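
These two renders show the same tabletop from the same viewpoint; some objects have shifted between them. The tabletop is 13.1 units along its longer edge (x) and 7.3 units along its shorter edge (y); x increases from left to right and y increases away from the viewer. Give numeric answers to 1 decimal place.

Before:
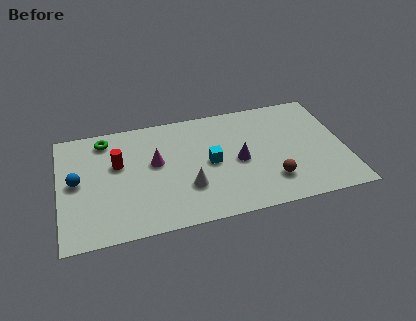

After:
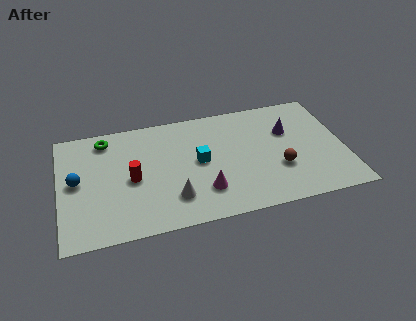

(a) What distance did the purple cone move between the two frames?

2.8

From (8.2, 3.4) to (10.6, 4.8), the purple cone covered √(2.4² + 1.4²) ≈ 2.8 units.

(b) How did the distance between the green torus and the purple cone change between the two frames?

+1.9

They were about 6.6 units apart before and 8.5 after — 1.9 units further apart.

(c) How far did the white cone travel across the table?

0.9

The white cone was near (5.8, 2.3) before and (5.1, 1.8) after, so it travelled √(0.7² + 0.5²) ≈ 0.9 units.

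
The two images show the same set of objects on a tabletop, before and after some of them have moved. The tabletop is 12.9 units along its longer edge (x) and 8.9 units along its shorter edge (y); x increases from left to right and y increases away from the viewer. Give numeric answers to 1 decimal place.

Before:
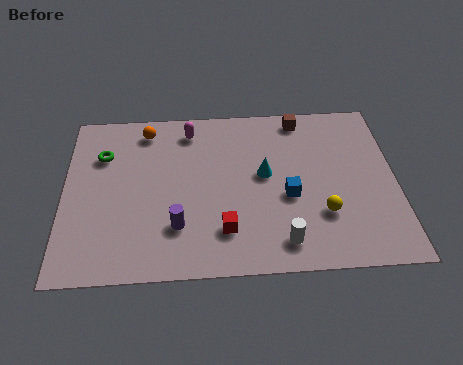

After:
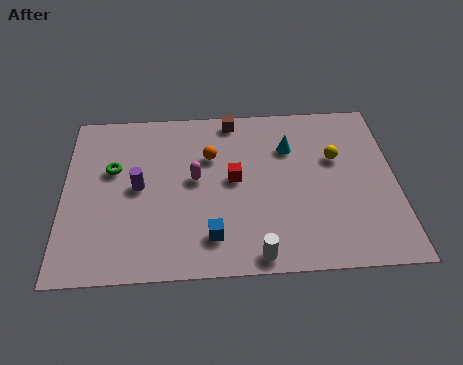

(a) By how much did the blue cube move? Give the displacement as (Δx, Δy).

(-3.0, -1.9)

The blue cube started near (8.7, 3.7) and ended near (5.7, 1.8).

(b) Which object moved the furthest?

the blue cube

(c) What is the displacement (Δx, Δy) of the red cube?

(0.4, 2.6)

The red cube started near (6.2, 2.1) and ended near (6.6, 4.7).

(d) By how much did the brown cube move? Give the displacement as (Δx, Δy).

(-2.7, 0.1)

The brown cube started near (9.3, 7.9) and ended near (6.6, 8.0).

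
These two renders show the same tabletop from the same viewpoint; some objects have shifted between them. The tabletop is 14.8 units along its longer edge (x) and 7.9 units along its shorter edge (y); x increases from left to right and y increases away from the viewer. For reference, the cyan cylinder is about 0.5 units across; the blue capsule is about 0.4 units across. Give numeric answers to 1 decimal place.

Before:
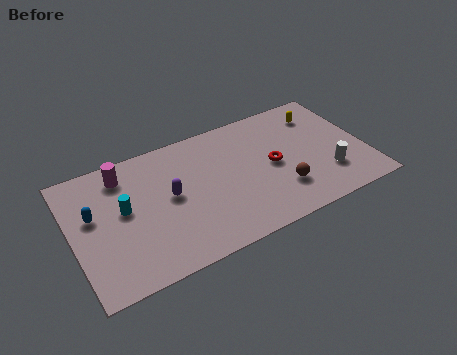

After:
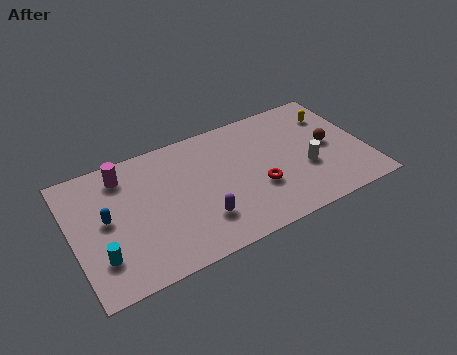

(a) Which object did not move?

the magenta cylinder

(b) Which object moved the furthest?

the brown sphere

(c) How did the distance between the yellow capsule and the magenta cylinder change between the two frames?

+0.6

The distance was about 10.1 in the first image and 10.7 in the second, so they moved 0.6 units further apart.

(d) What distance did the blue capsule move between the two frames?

0.8

The blue capsule was near (1.1, 4.7) before and (1.7, 4.2) after, so it travelled √(0.6² + 0.5²) ≈ 0.8 units.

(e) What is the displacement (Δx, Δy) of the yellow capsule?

(0.6, -0.3)

From the two frames, the yellow capsule sits at roughly (12.9, 6.2) before and (13.5, 5.9) after.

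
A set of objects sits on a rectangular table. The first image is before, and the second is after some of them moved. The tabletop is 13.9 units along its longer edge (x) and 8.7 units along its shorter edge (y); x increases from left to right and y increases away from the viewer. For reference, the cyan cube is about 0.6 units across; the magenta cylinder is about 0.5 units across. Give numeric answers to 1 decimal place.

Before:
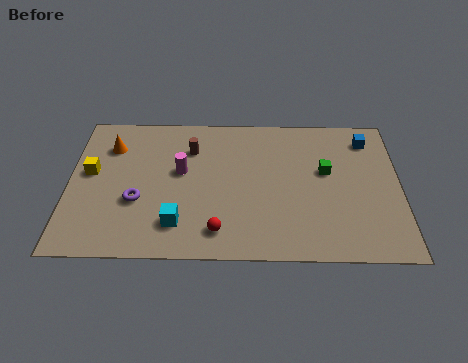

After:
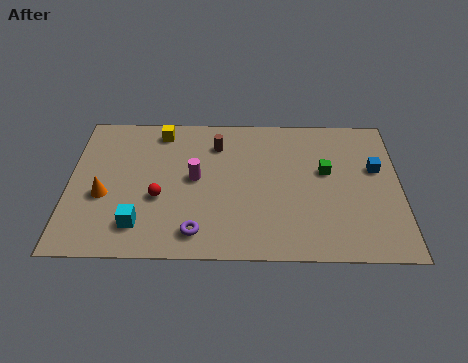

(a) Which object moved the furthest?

the yellow cube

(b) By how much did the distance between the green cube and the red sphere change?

+1.4

The distance was about 5.8 in the first image and 7.2 in the second, so they moved 1.4 units further apart.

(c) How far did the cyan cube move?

1.6

The cyan cube moved from about (4.6, 1.9) to (3.0, 1.8), a distance of √(1.6² + 0.1²) ≈ 1.6.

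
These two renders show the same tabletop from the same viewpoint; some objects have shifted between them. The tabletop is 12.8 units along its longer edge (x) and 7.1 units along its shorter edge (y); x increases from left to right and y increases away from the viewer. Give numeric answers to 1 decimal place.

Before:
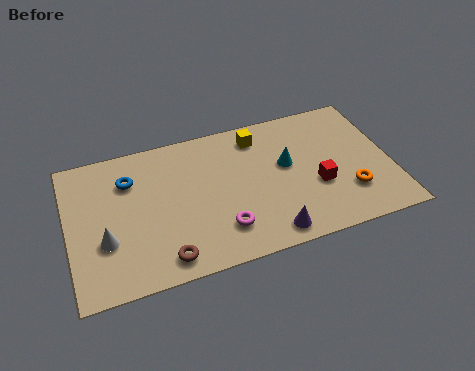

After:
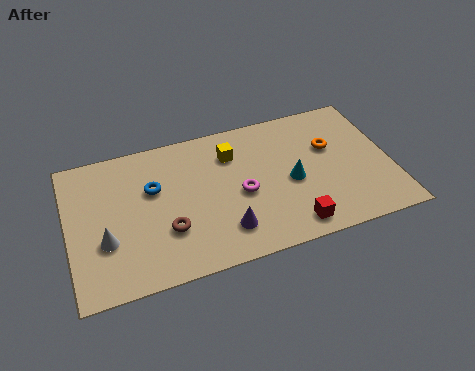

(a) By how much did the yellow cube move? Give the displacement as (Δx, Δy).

(-1.1, -0.6)

From the two frames, the yellow cube sits at roughly (7.7, 5.9) before and (6.6, 5.3) after.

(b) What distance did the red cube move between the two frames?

2.1

From (9.8, 2.7) to (8.6, 1.0), the red cube covered √(1.2² + 1.7²) ≈ 2.1 units.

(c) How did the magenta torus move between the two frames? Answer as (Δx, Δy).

(0.9, 1.5)

The magenta torus was at about (5.9, 1.7) and moved to about (6.8, 3.2).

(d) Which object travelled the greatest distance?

the orange torus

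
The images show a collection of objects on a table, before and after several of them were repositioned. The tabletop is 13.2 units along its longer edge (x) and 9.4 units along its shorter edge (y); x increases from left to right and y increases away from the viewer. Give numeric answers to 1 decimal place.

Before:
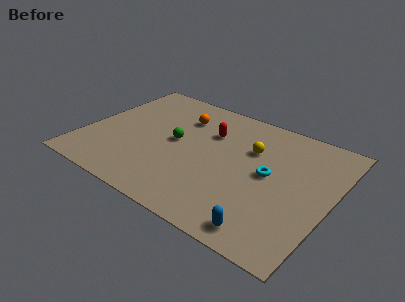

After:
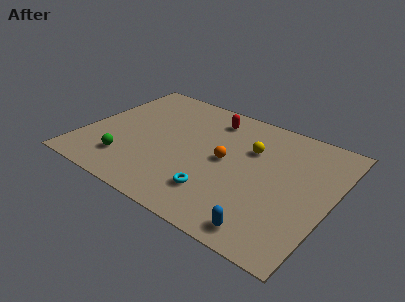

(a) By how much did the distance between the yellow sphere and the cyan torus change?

+2.4

They were about 1.8 units apart before and 4.2 after — 2.4 units further apart.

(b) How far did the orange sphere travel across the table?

3.6

From (4.7, 7.0) to (7.6, 4.8), the orange sphere covered √(2.9² + 2.2²) ≈ 3.6 units.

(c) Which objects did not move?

the blue capsule and the yellow sphere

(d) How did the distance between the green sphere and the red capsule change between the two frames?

+4.4

They were about 2.3 units apart before and 6.7 after — 4.4 units further apart.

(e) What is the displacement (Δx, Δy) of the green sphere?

(-2.1, -2.8)

The green sphere was at about (4.8, 4.9) and moved to about (2.7, 2.1).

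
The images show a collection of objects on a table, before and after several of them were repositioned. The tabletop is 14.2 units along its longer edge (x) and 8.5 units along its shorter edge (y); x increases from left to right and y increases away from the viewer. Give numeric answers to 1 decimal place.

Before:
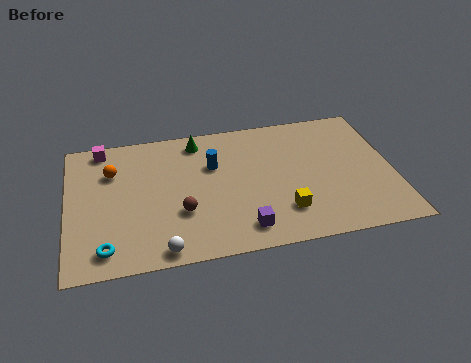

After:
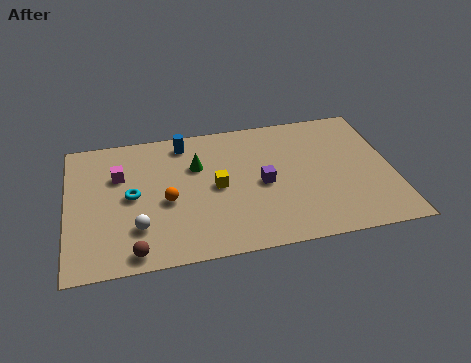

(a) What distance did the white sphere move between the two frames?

1.8

From (4.0, 0.8) to (3.0, 2.3), the white sphere covered √(1.0² + 1.5²) ≈ 1.8 units.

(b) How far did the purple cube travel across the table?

2.8

The purple cube was near (7.5, 1.4) before and (8.5, 4.0) after, so it travelled √(1.0² + 2.6²) ≈ 2.8 units.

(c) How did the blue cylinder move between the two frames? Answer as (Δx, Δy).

(-1.2, 1.7)

The blue cylinder started near (6.4, 5.6) and ended near (5.2, 7.3).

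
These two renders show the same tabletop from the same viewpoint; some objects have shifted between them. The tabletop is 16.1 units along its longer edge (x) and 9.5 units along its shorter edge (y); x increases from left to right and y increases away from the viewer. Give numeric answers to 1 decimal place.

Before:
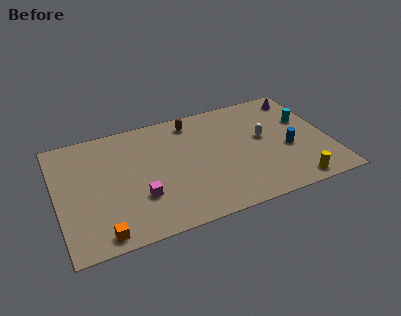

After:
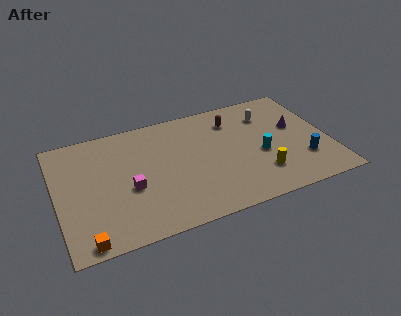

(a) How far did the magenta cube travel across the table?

1.0

From (4.7, 3.0) to (4.2, 3.9), the magenta cube covered √(0.5² + 0.9²) ≈ 1.0 units.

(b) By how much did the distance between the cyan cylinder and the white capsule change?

+0.6

They were about 2.7 units apart before and 3.3 after — 0.6 units further apart.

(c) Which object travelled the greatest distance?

the cyan cylinder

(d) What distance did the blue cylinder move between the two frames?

1.4

The blue cylinder moved from about (13.6, 3.9) to (14.4, 2.7), a distance of √(0.8² + 1.2²) ≈ 1.4.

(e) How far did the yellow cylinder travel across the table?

2.3

From (13.6, 1.0) to (11.8, 2.4), the yellow cylinder covered √(1.8² + 1.4²) ≈ 2.3 units.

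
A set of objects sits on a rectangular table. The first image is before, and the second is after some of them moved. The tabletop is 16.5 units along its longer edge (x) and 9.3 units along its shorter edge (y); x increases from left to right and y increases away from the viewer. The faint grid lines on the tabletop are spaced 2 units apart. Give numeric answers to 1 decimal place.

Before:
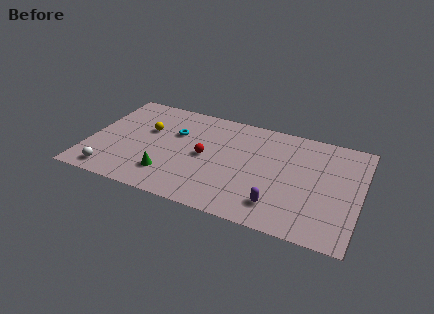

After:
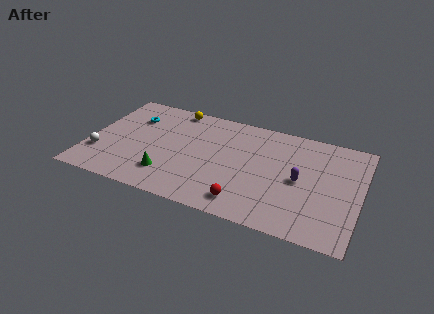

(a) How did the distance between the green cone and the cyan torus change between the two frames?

+1.3

The distance was about 3.9 in the first image and 5.2 in the second, so they moved 1.3 units further apart.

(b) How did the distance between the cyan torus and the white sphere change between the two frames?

-1.7

The distance was about 6.0 in the first image and 4.3 in the second, so they moved 1.7 units closer together.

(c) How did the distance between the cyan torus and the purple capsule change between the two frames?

+2.8

Before: roughly 7.9 units apart; after: 10.7. That's 2.8 units further apart.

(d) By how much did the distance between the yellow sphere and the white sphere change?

+2.1

Before: roughly 4.9 units apart; after: 7.0. That's 2.1 units further apart.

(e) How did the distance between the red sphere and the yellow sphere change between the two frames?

+4.7

Before: roughly 3.9 units apart; after: 8.6. That's 4.7 units further apart.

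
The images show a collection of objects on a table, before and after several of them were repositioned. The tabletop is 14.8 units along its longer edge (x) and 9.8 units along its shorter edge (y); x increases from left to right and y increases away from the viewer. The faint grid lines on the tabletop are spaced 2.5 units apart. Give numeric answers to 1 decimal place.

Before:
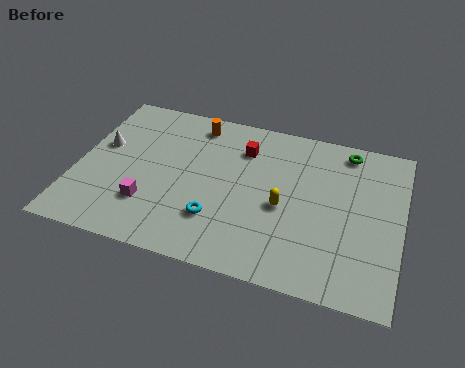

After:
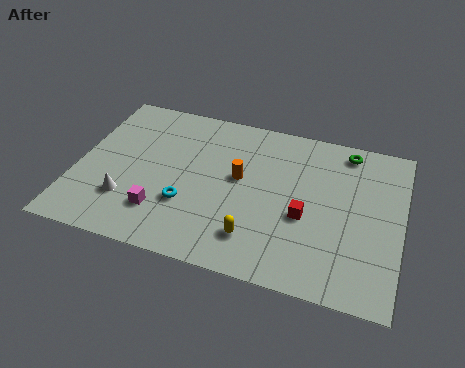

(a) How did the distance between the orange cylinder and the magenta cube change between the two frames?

-1.4

The distance was about 5.9 in the first image and 4.5 in the second, so they moved 1.4 units closer together.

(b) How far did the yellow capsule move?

2.5

From (9.5, 4.3) to (8.4, 2.1), the yellow capsule covered √(1.1² + 2.2²) ≈ 2.5 units.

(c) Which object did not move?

the green torus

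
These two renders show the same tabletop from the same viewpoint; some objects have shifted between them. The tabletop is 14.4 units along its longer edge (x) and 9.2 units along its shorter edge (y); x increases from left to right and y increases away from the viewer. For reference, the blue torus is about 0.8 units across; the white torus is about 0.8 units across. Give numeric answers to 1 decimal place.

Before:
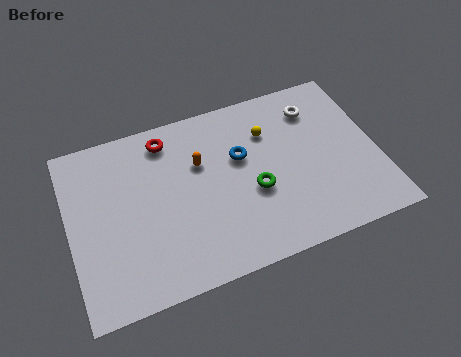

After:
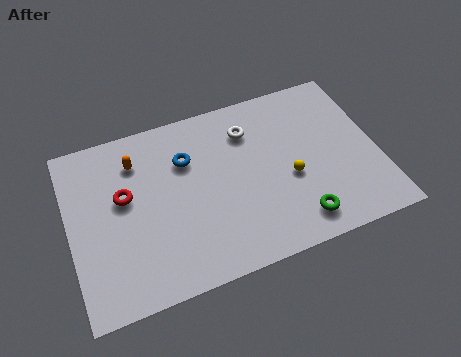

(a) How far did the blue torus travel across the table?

2.6

The blue torus moved from about (8.1, 5.7) to (5.6, 6.4), a distance of √(2.5² + 0.7²) ≈ 2.6.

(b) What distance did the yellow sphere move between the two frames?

2.9

The yellow sphere moved from about (9.5, 6.6) to (10.2, 3.8), a distance of √(0.7² + 2.8²) ≈ 2.9.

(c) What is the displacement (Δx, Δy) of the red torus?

(-2.2, -2.4)

The red torus was at about (4.8, 7.8) and moved to about (2.6, 5.4).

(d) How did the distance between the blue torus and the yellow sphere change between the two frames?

+3.6

They were about 1.7 units apart before and 5.3 after — 3.6 units further apart.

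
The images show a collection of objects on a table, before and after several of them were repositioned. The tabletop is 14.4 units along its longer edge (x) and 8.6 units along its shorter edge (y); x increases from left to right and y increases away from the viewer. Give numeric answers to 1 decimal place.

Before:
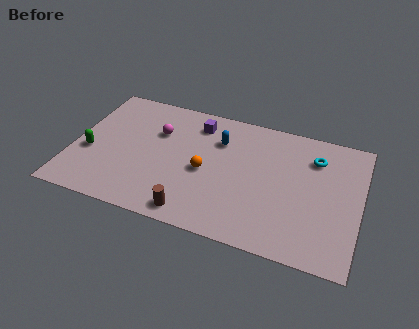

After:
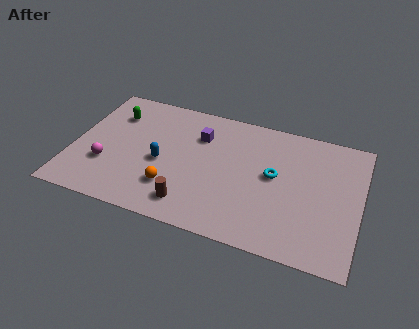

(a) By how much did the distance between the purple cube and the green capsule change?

-1.8

They were about 6.2 units apart before and 4.4 after — 1.8 units closer together.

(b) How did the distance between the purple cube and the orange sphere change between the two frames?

+0.8

They were about 3.2 units apart before and 4.0 after — 0.8 units further apart.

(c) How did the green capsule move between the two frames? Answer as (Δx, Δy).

(0.9, 3.0)

The green capsule was at about (0.9, 3.4) and moved to about (1.8, 6.4).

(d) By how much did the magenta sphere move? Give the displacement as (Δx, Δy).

(-2.3, -3.0)

The magenta sphere was at about (4.1, 5.8) and moved to about (1.8, 2.8).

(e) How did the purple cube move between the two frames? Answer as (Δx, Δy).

(0.2, -0.8)

The purple cube was at about (6.0, 7.0) and moved to about (6.2, 6.2).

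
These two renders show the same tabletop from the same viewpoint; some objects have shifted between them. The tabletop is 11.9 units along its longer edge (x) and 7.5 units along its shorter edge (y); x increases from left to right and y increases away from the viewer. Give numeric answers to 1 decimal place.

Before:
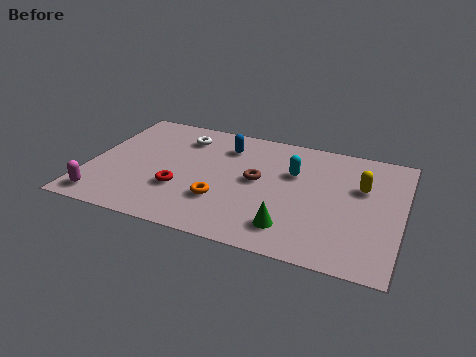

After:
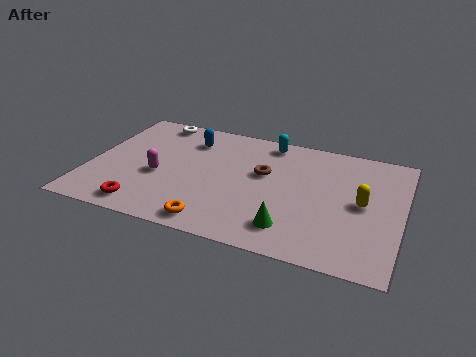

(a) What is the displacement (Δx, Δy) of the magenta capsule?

(1.9, 2.1)

The magenta capsule was at about (0.8, 1.0) and moved to about (2.7, 3.1).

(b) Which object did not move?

the green cone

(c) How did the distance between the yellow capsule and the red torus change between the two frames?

+1.4

Before: roughly 7.1 units apart; after: 8.5. That's 1.4 units further apart.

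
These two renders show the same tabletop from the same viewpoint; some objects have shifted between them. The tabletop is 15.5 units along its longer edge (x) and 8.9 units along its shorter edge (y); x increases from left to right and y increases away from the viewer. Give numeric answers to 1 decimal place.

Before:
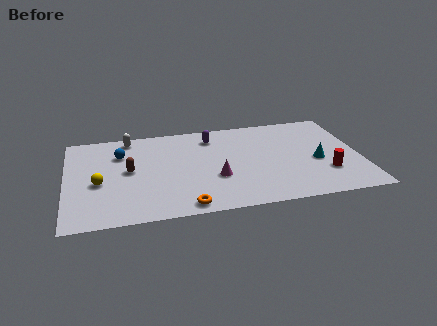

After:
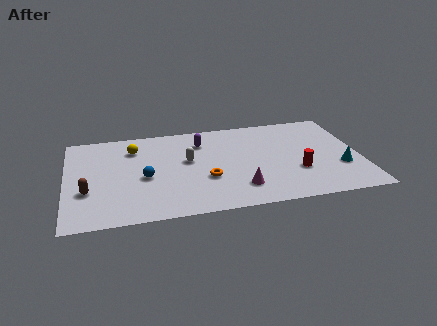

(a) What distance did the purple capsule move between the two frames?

0.7

The purple capsule moved from about (7.8, 7.2) to (7.2, 6.8), a distance of √(0.6² + 0.4²) ≈ 0.7.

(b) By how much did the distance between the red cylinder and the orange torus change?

-2.9

They were about 7.7 units apart before and 4.8 after — 2.9 units closer together.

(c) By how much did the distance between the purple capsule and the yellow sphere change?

-3.4

The distance was about 7.0 in the first image and 3.6 in the second, so they moved 3.4 units closer together.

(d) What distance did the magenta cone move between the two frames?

1.7

The magenta cone moved from about (7.8, 3.2) to (9.0, 2.0), a distance of √(1.2² + 1.2²) ≈ 1.7.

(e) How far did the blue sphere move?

2.8

From (2.9, 6.4) to (4.1, 3.9), the blue sphere covered √(1.2² + 2.5²) ≈ 2.8 units.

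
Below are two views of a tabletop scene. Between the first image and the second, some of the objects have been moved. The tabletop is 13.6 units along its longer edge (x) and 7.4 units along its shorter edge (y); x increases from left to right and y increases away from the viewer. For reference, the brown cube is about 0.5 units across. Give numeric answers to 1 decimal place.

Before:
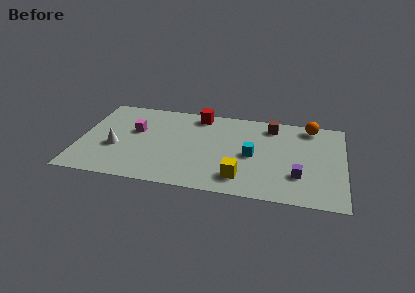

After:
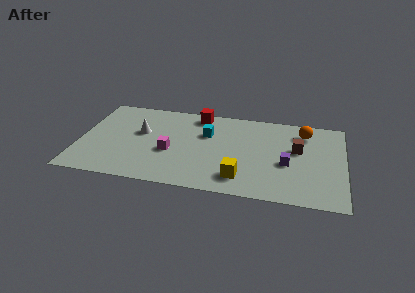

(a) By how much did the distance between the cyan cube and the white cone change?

-3.6

Before: roughly 7.0 units apart; after: 3.4. That's 3.6 units closer together.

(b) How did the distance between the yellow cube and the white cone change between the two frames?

-0.6

They were about 6.6 units apart before and 6.0 after — 0.6 units closer together.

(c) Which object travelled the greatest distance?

the cyan cube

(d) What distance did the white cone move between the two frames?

1.9

From (1.9, 2.9) to (3.1, 4.4), the white cone covered √(1.2² + 1.5²) ≈ 1.9 units.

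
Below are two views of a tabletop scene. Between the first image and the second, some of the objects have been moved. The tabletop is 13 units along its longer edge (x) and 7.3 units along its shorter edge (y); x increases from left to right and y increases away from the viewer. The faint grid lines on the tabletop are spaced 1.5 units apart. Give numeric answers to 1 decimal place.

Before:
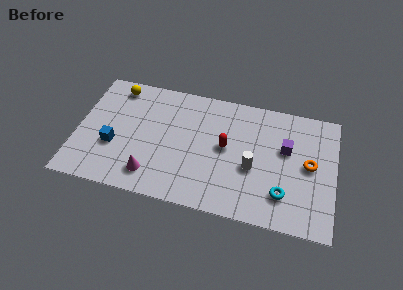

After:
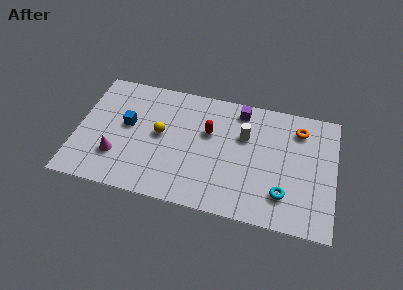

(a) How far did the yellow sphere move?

3.4

From (1.8, 6.3) to (4.2, 3.9), the yellow sphere covered √(2.4² + 2.4²) ≈ 3.4 units.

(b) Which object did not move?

the cyan torus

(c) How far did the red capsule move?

1.1

From (7.5, 3.9) to (6.6, 4.6), the red capsule covered √(0.9² + 0.7²) ≈ 1.1 units.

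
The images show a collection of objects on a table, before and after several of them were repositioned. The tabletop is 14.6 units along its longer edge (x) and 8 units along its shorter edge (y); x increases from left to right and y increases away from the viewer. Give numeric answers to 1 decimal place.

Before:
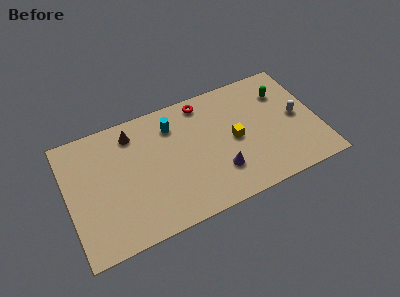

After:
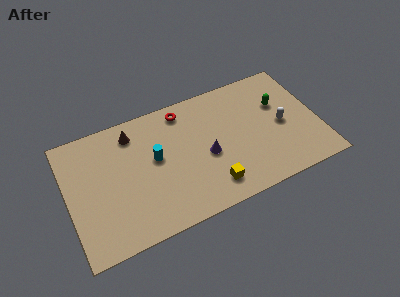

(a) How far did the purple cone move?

1.4

The purple cone moved from about (8.6, 2.2) to (8.0, 3.5), a distance of √(0.6² + 1.3²) ≈ 1.4.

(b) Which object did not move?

the brown cone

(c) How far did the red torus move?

1.2

The red torus was near (8.2, 7.0) before and (7.0, 6.9) after, so it travelled √(1.2² + 0.1²) ≈ 1.2 units.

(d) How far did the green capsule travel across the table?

0.8

From (12.8, 5.9) to (12.5, 5.2), the green capsule covered √(0.3² + 0.7²) ≈ 0.8 units.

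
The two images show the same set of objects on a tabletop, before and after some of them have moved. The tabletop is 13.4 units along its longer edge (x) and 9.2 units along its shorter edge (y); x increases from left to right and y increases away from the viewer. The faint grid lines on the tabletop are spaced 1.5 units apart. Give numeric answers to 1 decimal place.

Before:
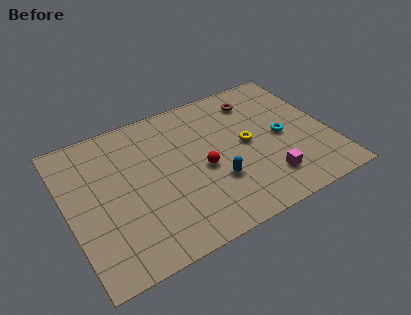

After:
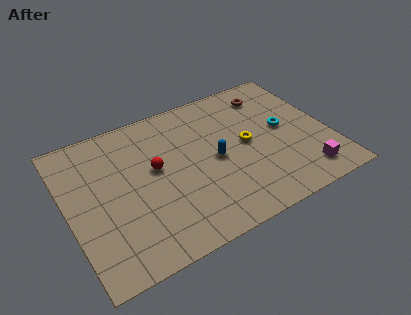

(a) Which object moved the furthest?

the red sphere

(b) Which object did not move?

the yellow torus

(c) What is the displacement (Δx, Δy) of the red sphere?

(-2.3, 1.1)

The red sphere was at about (6.8, 4.1) and moved to about (4.5, 5.2).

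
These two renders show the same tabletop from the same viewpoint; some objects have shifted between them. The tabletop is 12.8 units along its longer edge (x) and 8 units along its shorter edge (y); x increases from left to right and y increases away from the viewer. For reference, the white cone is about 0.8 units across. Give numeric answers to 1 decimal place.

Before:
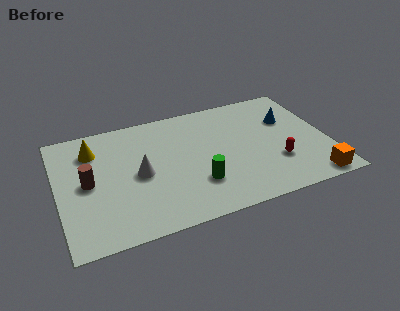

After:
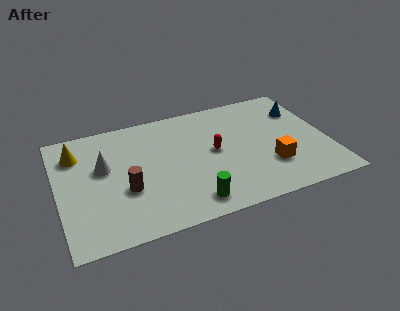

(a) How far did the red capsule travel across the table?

3.3

The red capsule was near (10.2, 2.5) before and (7.4, 4.2) after, so it travelled √(2.8² + 1.7²) ≈ 3.3 units.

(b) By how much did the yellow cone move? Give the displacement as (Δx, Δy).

(-0.8, 0.0)

From the two frames, the yellow cone sits at roughly (1.8, 6.1) before and (1.0, 6.1) after.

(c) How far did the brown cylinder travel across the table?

2.0

The brown cylinder was near (1.4, 4.0) before and (3.1, 3.0) after, so it travelled √(1.7² + 1.0²) ≈ 2.0 units.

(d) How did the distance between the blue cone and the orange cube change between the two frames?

-0.6

They were about 4.5 units apart before and 3.9 after — 0.6 units closer together.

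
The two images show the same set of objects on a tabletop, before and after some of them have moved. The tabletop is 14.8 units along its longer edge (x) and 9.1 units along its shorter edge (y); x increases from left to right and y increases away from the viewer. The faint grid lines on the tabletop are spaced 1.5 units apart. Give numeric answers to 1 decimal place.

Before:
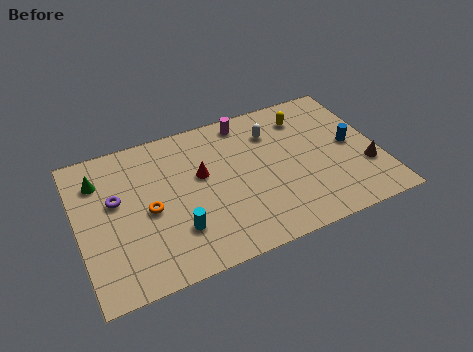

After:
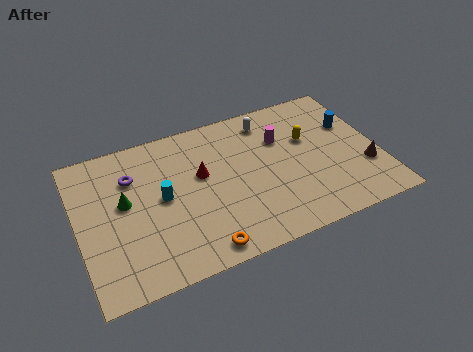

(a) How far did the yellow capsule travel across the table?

1.5

The yellow capsule moved from about (11.5, 7.2) to (11.5, 5.7), a distance of √(0.0² + 1.5²) ≈ 1.5.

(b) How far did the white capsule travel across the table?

0.8

The white capsule moved from about (9.8, 6.8) to (9.7, 7.6), a distance of √(0.1² + 0.8²) ≈ 0.8.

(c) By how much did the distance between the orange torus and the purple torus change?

+4.3

They were about 1.9 units apart before and 6.2 after — 4.3 units further apart.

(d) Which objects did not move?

the brown cone and the red cone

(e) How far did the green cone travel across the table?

2.1

The green cone was near (1.2, 6.9) before and (2.3, 5.1) after, so it travelled √(1.1² + 1.8²) ≈ 2.1 units.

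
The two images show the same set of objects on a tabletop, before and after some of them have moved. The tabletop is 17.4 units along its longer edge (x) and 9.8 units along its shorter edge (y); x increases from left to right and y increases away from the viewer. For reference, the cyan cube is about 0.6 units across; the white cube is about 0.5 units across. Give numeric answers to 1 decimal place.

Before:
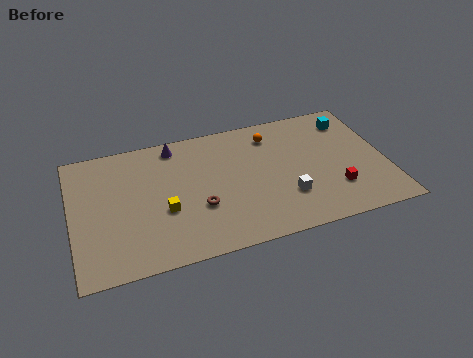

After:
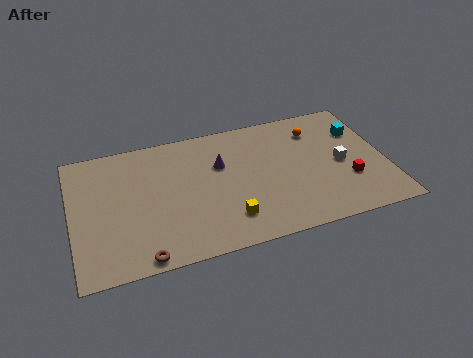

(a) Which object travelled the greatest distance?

the brown torus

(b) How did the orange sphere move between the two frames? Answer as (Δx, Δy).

(2.5, -0.3)

The orange sphere started near (11.3, 7.9) and ended near (13.8, 7.6).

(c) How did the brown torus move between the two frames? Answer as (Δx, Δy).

(-3.3, -2.7)

The brown torus was at about (6.9, 3.5) and moved to about (3.6, 0.8).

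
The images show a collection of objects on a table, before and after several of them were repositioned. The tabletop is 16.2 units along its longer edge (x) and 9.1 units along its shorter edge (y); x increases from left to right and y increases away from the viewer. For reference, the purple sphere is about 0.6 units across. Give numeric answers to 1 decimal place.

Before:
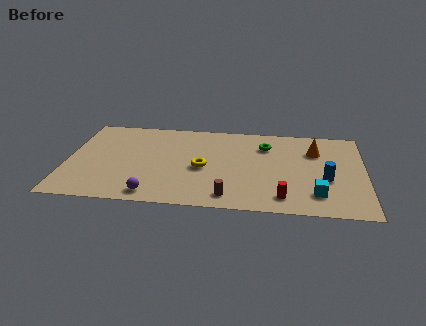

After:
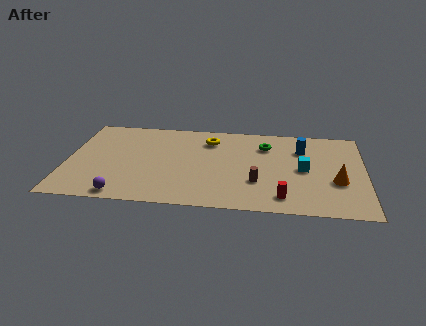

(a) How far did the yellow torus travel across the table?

3.0

From (7.4, 4.1) to (7.7, 7.1), the yellow torus covered √(0.3² + 3.0²) ≈ 3.0 units.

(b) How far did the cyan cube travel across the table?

2.6

The cyan cube was near (13.6, 2.0) before and (12.9, 4.5) after, so it travelled √(0.7² + 2.5²) ≈ 2.6 units.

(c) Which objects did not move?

the green torus and the red cylinder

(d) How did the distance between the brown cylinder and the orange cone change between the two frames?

-2.6

Before: roughly 6.9 units apart; after: 4.3. That's 2.6 units closer together.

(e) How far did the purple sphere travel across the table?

1.6

The purple sphere moved from about (4.8, 1.1) to (3.2, 0.9), a distance of √(1.6² + 0.2²) ≈ 1.6.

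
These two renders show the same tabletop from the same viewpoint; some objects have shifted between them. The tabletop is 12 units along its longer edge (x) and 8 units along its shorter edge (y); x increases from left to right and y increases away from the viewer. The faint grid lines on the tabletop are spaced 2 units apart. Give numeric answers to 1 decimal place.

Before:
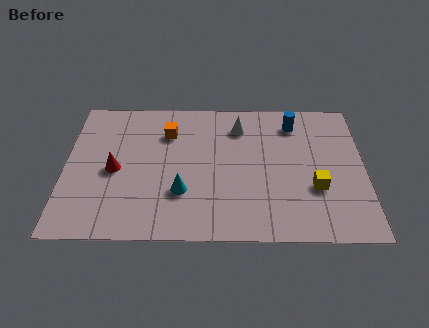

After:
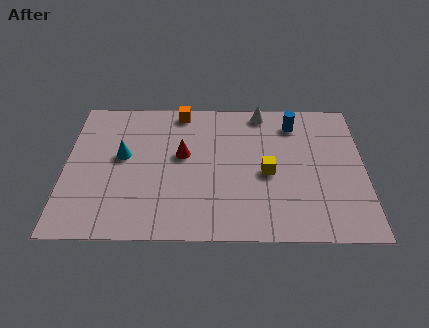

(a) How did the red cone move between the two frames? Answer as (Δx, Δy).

(2.7, 0.9)

From the two frames, the red cone sits at roughly (2.0, 3.7) before and (4.7, 4.6) after.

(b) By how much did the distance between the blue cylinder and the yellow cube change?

-0.7

Before: roughly 3.8 units apart; after: 3.1. That's 0.7 units closer together.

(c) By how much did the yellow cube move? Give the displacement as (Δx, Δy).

(-1.9, 0.8)

From the two frames, the yellow cube sits at roughly (10.0, 2.8) before and (8.1, 3.6) after.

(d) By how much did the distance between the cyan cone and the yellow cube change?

+0.6

The distance was about 5.3 in the first image and 5.9 in the second, so they moved 0.6 units further apart.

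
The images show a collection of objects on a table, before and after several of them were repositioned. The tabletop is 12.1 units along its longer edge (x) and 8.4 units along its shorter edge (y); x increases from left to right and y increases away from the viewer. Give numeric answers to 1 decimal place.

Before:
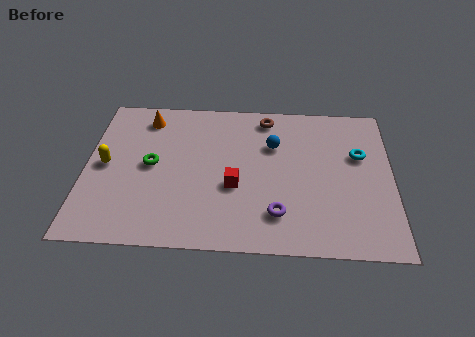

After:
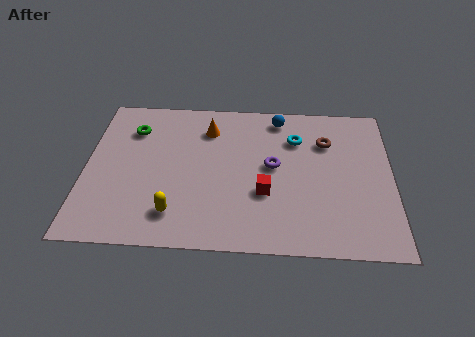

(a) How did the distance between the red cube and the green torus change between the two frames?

+2.8

Before: roughly 3.4 units apart; after: 6.2. That's 2.8 units further apart.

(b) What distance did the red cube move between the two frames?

1.2

The red cube moved from about (5.9, 3.3) to (7.1, 3.0), a distance of √(1.2² + 0.3²) ≈ 1.2.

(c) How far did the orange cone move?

2.5

The orange cone moved from about (2.3, 7.0) to (4.8, 6.5), a distance of √(2.5² + 0.5²) ≈ 2.5.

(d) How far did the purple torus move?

2.6

From (7.6, 1.9) to (7.4, 4.5), the purple torus covered √(0.2² + 2.6²) ≈ 2.6 units.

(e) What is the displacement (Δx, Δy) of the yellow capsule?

(2.8, -2.5)

The yellow capsule started near (0.8, 4.2) and ended near (3.6, 1.7).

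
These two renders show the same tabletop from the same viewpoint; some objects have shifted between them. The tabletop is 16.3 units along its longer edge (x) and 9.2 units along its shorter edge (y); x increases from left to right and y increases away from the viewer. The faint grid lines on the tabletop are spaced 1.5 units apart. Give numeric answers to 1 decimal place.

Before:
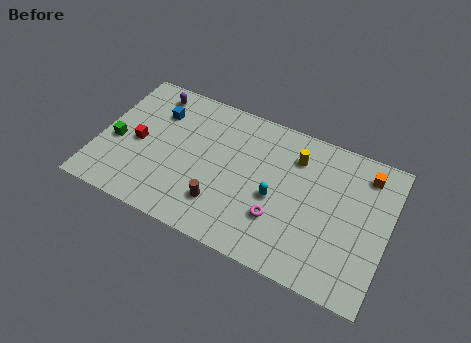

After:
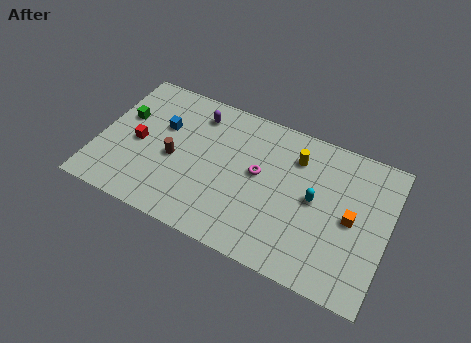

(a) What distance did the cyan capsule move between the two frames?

2.2

The cyan capsule was near (10.1, 4.0) before and (12.2, 4.8) after, so it travelled √(2.1² + 0.8²) ≈ 2.2 units.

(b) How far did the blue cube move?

0.9

The blue cube moved from about (3.0, 6.7) to (3.4, 5.9), a distance of √(0.4² + 0.8²) ≈ 0.9.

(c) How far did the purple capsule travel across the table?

2.7

From (2.5, 7.9) to (5.2, 7.5), the purple capsule covered √(2.7² + 0.4²) ≈ 2.7 units.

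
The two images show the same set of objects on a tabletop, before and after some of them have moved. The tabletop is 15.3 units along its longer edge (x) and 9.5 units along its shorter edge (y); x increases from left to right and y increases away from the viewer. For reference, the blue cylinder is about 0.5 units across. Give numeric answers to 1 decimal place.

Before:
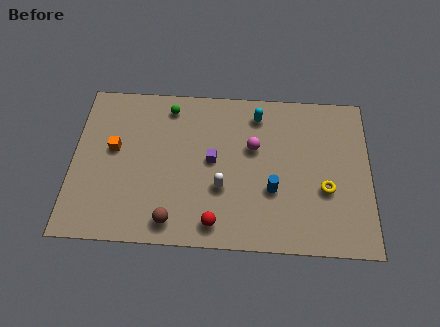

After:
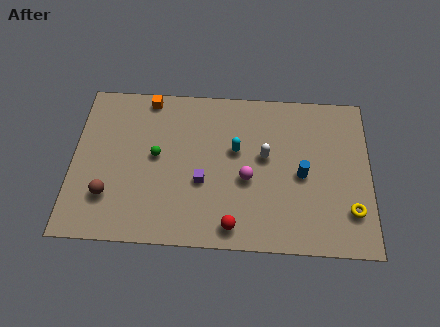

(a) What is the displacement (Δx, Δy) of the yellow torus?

(1.3, -1.2)

From the two frames, the yellow torus sits at roughly (13.0, 3.6) before and (14.3, 2.4) after.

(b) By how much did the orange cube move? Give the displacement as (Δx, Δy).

(1.7, 3.2)

The orange cube was at about (2.1, 5.4) and moved to about (3.8, 8.6).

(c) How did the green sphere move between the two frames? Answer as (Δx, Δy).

(-0.6, -3.0)

The green sphere was at about (4.9, 8.1) and moved to about (4.3, 5.1).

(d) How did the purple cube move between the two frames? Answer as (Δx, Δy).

(-0.5, -1.3)

The purple cube started near (7.2, 5.0) and ended near (6.7, 3.7).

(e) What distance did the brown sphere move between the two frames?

3.5

From (5.2, 1.3) to (1.9, 2.6), the brown sphere covered √(3.3² + 1.3²) ≈ 3.5 units.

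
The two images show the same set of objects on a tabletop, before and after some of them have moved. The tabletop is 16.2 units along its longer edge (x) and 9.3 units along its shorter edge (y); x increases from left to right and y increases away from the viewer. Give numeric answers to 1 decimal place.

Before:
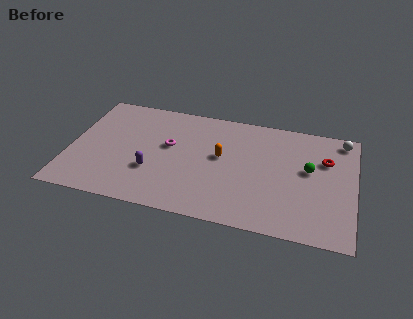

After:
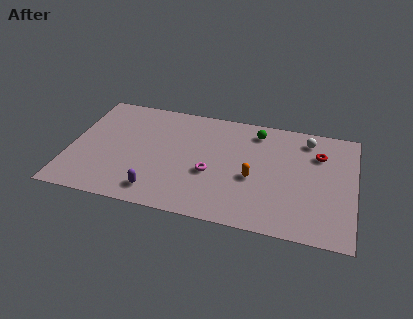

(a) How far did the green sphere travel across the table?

4.0

The green sphere moved from about (13.6, 5.3) to (10.5, 7.8), a distance of √(3.1² + 2.5²) ≈ 4.0.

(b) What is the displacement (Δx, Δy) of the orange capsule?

(1.9, -1.3)

The orange capsule was at about (8.6, 5.2) and moved to about (10.5, 3.9).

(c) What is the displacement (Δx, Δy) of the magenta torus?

(2.5, -1.7)

The magenta torus was at about (5.6, 5.4) and moved to about (8.1, 3.7).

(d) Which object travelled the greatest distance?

the green sphere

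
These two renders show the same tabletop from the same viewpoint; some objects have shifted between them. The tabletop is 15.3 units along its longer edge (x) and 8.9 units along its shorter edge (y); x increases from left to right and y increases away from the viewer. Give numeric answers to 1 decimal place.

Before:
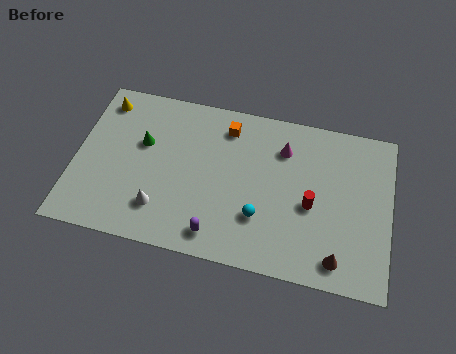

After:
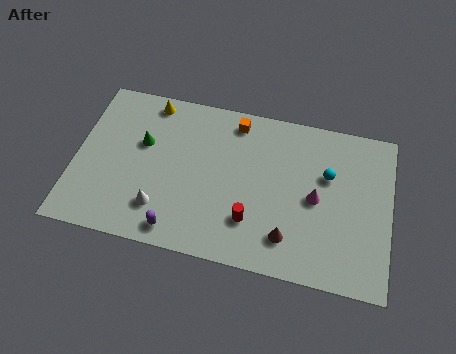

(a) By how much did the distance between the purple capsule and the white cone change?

-1.6

They were about 2.9 units apart before and 1.3 after — 1.6 units closer together.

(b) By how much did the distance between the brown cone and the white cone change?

-2.4

They were about 8.6 units apart before and 6.2 after — 2.4 units closer together.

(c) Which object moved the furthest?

the cyan sphere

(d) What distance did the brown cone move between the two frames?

2.5

The brown cone was near (12.9, 1.3) before and (10.5, 1.9) after, so it travelled √(2.4² + 0.6²) ≈ 2.5 units.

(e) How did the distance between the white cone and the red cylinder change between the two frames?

-3.0

They were about 7.4 units apart before and 4.4 after — 3.0 units closer together.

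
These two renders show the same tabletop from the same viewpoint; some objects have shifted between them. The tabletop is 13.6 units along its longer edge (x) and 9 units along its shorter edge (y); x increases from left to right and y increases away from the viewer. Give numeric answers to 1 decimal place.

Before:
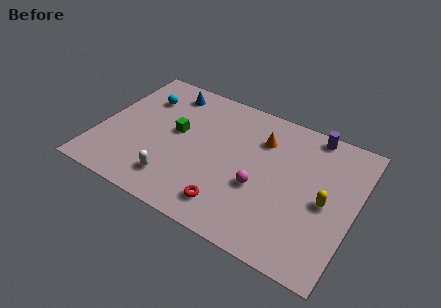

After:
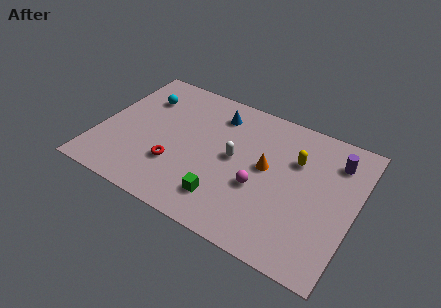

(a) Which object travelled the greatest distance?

the green cube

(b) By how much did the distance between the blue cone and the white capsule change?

-3.1

The distance was about 5.9 in the first image and 2.8 in the second, so they moved 3.1 units closer together.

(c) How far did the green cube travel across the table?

4.4

The green cube was near (4.0, 5.0) before and (7.1, 1.9) after, so it travelled √(3.1² + 3.1²) ≈ 4.4 units.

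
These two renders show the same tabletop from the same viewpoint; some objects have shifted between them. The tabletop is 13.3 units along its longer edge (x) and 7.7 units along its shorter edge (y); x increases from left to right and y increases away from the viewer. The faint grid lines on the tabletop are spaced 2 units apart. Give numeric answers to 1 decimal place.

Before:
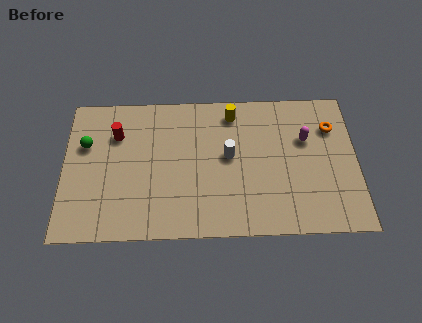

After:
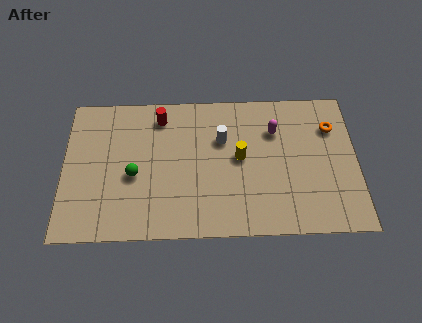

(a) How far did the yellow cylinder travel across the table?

2.4

From (7.7, 6.5) to (8.0, 4.1), the yellow cylinder covered √(0.3² + 2.4²) ≈ 2.4 units.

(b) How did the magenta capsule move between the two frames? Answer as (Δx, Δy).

(-1.4, 0.5)

From the two frames, the magenta capsule sits at roughly (11.0, 5.0) before and (9.6, 5.5) after.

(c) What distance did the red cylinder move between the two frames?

2.2

From (2.4, 5.5) to (4.4, 6.4), the red cylinder covered √(2.0² + 0.9²) ≈ 2.2 units.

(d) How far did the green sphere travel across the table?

2.8

The green sphere was near (1.0, 5.0) before and (3.2, 3.3) after, so it travelled √(2.2² + 1.7²) ≈ 2.8 units.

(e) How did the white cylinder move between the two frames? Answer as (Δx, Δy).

(-0.3, 0.9)

The white cylinder started near (7.5, 4.2) and ended near (7.2, 5.1).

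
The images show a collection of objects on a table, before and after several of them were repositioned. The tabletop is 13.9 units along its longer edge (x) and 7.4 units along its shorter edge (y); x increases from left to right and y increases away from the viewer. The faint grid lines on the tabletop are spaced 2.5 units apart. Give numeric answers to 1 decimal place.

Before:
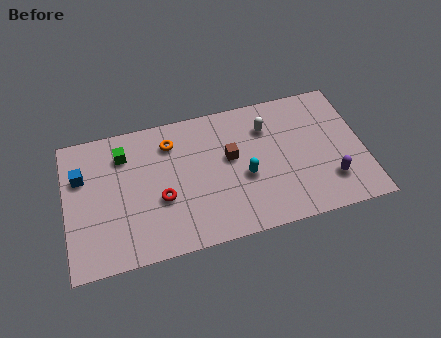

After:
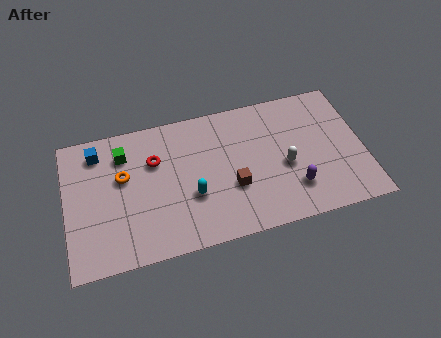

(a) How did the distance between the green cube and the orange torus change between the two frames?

-1.0

Before: roughly 2.2 units apart; after: 1.2. That's 1.0 units closer together.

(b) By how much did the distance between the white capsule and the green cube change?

+1.1

Before: roughly 6.7 units apart; after: 7.8. That's 1.1 units further apart.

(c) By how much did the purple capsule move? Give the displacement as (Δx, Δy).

(-1.7, 0.0)

The purple capsule was at about (12.2, 1.9) and moved to about (10.5, 1.9).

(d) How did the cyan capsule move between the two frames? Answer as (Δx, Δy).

(-2.5, -0.4)

The cyan capsule was at about (8.3, 3.1) and moved to about (5.8, 2.7).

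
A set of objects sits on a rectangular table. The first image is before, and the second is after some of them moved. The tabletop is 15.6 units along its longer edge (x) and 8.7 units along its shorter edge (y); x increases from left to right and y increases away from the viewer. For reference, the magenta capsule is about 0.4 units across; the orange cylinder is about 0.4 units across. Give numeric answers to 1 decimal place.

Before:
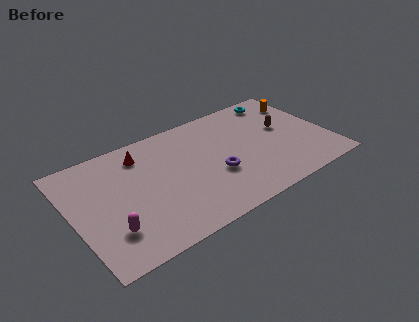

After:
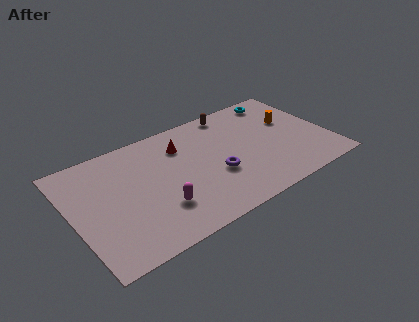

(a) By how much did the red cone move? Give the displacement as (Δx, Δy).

(2.4, -0.5)

From the two frames, the red cone sits at roughly (4.5, 7.0) before and (6.9, 6.5) after.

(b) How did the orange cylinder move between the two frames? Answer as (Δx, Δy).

(-1.0, -1.3)

From the two frames, the orange cylinder sits at roughly (14.6, 6.7) before and (13.6, 5.4) after.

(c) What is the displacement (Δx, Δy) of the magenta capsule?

(3.0, 0.2)

The magenta capsule started near (1.9, 2.3) and ended near (4.9, 2.5).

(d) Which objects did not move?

the purple torus and the cyan torus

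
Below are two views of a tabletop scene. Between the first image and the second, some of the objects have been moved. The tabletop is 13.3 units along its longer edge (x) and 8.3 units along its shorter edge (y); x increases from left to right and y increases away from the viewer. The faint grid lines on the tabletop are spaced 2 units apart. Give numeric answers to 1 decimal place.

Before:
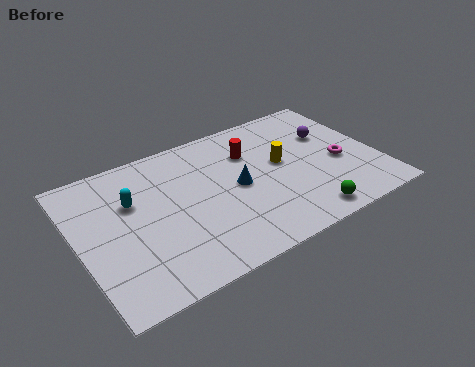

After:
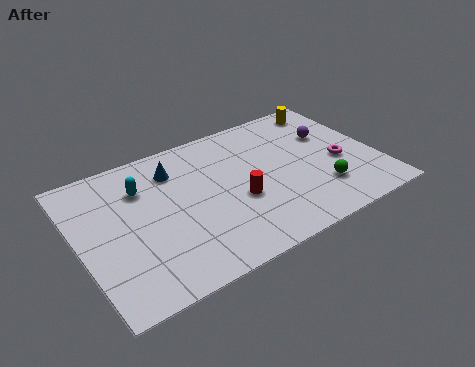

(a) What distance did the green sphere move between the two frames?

1.6

The green sphere was near (9.5, 1.0) before and (10.5, 2.2) after, so it travelled √(1.0² + 1.2²) ≈ 1.6 units.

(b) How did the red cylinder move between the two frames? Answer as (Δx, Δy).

(-1.0, -2.6)

From the two frames, the red cylinder sits at roughly (7.9, 5.9) before and (6.9, 3.3) after.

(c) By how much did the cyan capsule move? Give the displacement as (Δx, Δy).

(0.5, 0.6)

The cyan capsule was at about (2.5, 5.4) and moved to about (3.0, 6.0).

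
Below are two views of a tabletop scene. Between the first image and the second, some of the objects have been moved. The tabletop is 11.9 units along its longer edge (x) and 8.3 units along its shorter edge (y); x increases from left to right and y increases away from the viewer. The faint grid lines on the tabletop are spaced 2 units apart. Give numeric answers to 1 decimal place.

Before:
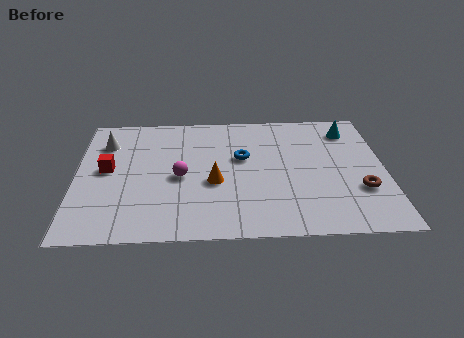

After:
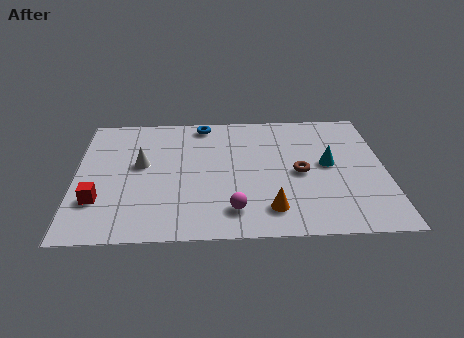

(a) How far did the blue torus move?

2.8

The blue torus was near (6.4, 5.0) before and (4.9, 7.4) after, so it travelled √(1.5² + 2.4²) ≈ 2.8 units.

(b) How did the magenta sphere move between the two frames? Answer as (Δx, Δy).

(2.0, -2.2)

The magenta sphere started near (4.0, 3.8) and ended near (6.0, 1.6).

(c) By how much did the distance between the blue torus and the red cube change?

+1.2

Before: roughly 5.2 units apart; after: 6.4. That's 1.2 units further apart.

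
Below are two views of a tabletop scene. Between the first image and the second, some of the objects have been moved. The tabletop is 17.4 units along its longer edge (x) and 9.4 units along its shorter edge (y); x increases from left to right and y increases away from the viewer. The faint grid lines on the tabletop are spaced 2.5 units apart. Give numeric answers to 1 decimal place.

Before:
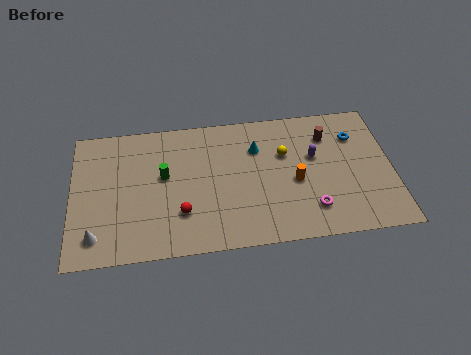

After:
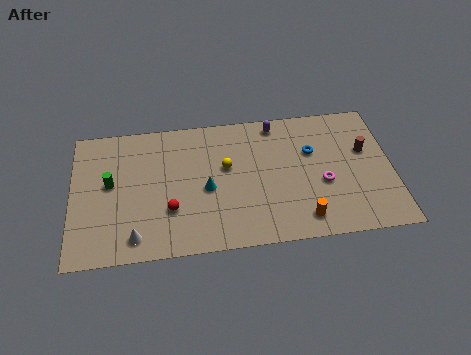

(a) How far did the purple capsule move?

3.3

The purple capsule moved from about (13.2, 5.7) to (11.2, 8.3), a distance of √(2.0² + 2.6²) ≈ 3.3.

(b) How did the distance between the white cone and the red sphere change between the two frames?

-2.2

The distance was about 4.7 in the first image and 2.5 in the second, so they moved 2.2 units closer together.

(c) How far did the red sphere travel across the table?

0.7

The red sphere moved from about (5.9, 2.7) to (5.3, 3.0), a distance of √(0.6² + 0.3²) ≈ 0.7.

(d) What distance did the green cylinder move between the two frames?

2.9

The green cylinder moved from about (5.0, 5.4) to (2.1, 5.2), a distance of √(2.9² + 0.2²) ≈ 2.9.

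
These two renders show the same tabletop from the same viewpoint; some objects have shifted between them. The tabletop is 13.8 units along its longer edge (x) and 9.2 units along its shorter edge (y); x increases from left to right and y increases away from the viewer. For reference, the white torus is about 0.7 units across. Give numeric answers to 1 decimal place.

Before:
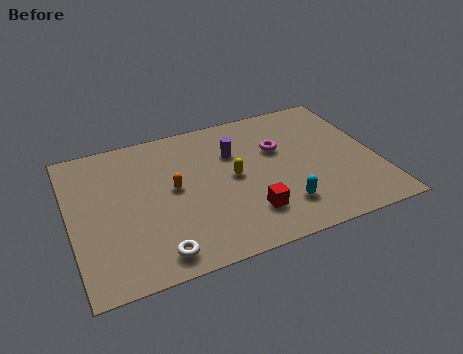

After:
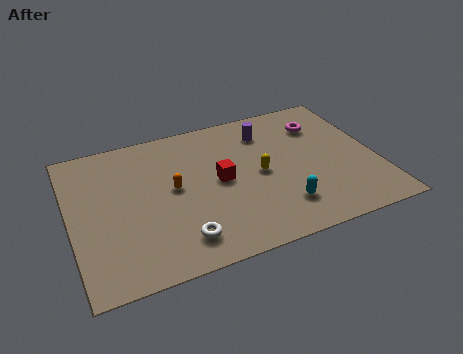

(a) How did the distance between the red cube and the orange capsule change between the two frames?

-2.0

The distance was about 4.1 in the first image and 2.1 in the second, so they moved 2.0 units closer together.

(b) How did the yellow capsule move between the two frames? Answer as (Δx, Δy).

(1.2, -0.2)

From the two frames, the yellow capsule sits at roughly (7.3, 4.7) before and (8.5, 4.5) after.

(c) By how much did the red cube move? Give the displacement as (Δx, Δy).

(-1.0, 2.5)

The red cube started near (7.7, 2.2) and ended near (6.7, 4.7).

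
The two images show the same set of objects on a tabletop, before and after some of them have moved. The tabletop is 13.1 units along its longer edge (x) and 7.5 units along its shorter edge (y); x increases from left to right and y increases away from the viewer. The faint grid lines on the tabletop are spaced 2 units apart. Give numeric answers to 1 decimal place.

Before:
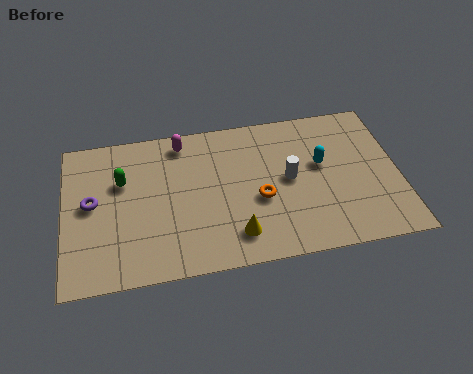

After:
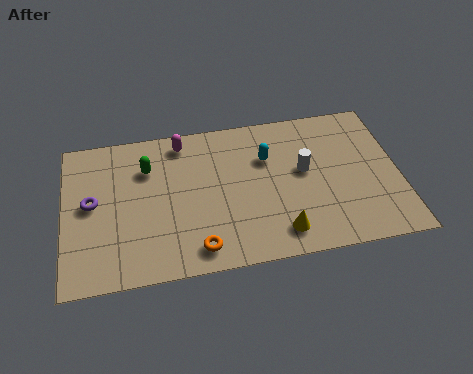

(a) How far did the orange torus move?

3.2

The orange torus moved from about (7.6, 3.1) to (5.1, 1.1), a distance of √(2.5² + 2.0²) ≈ 3.2.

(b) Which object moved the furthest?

the orange torus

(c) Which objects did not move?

the purple torus and the magenta capsule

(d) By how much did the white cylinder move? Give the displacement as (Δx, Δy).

(0.6, 0.3)

The white cylinder started near (8.8, 3.9) and ended near (9.4, 4.2).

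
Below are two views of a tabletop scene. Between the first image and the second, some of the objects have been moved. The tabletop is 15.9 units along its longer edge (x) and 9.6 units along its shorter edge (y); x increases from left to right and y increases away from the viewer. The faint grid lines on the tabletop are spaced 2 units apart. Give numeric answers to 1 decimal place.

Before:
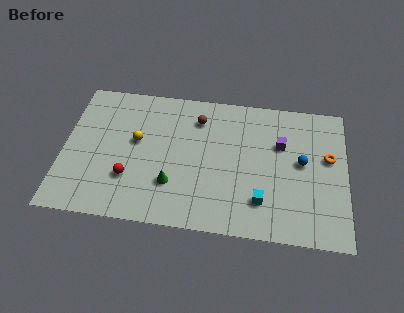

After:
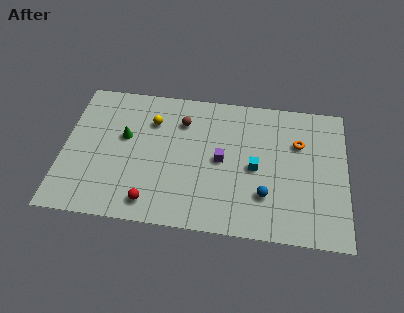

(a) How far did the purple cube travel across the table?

3.6

The purple cube moved from about (12.2, 6.3) to (8.9, 4.8), a distance of √(3.3² + 1.5²) ≈ 3.6.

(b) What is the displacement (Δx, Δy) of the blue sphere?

(-2.0, -2.5)

The blue sphere was at about (13.4, 5.2) and moved to about (11.4, 2.7).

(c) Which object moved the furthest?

the green cone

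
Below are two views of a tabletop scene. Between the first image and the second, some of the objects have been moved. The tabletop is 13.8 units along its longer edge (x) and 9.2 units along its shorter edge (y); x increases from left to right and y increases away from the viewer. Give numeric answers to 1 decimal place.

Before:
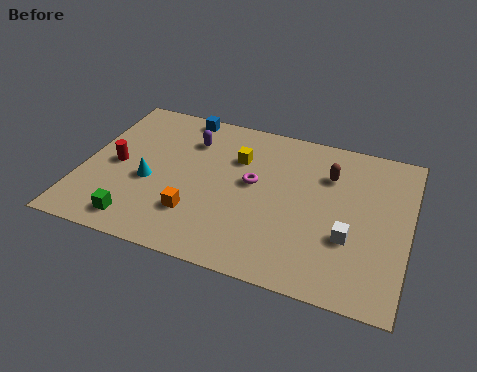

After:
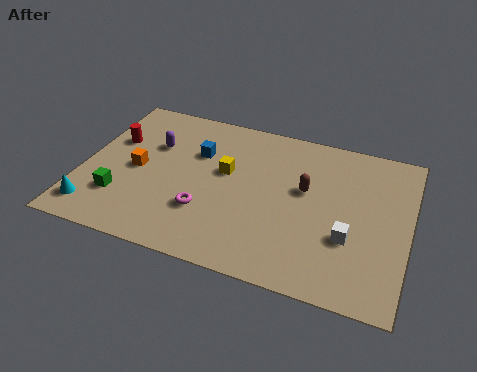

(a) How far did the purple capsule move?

1.7

The purple capsule moved from about (4.3, 6.9) to (2.8, 6.1), a distance of √(1.5² + 0.8²) ≈ 1.7.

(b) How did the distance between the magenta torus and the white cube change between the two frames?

+1.4

They were about 4.6 units apart before and 6.0 after — 1.4 units further apart.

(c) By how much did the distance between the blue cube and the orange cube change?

-3.0

Before: roughly 6.0 units apart; after: 3.0. That's 3.0 units closer together.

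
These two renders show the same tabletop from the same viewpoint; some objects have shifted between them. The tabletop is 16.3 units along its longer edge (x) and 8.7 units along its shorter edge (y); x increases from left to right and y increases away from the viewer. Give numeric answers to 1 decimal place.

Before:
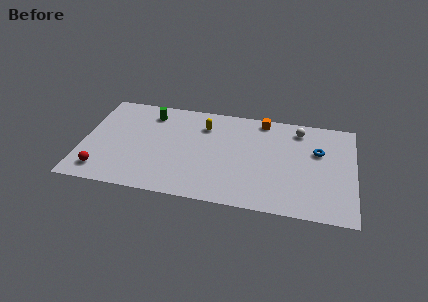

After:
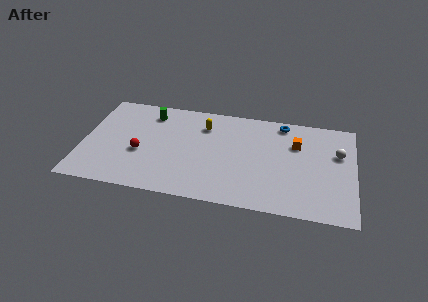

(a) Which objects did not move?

the yellow capsule and the green cylinder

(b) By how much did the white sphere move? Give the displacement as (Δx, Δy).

(2.4, -1.7)

From the two frames, the white sphere sits at roughly (12.9, 7.3) before and (15.3, 5.6) after.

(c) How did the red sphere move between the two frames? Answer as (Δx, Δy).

(2.2, 2.0)

From the two frames, the red sphere sits at roughly (1.3, 1.5) before and (3.5, 3.5) after.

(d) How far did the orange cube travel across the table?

2.8

From (10.7, 7.8) to (12.8, 6.0), the orange cube covered √(2.1² + 1.8²) ≈ 2.8 units.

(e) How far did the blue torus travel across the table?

3.0

The blue torus moved from about (14.1, 5.6) to (11.9, 7.7), a distance of √(2.2² + 2.1²) ≈ 3.0.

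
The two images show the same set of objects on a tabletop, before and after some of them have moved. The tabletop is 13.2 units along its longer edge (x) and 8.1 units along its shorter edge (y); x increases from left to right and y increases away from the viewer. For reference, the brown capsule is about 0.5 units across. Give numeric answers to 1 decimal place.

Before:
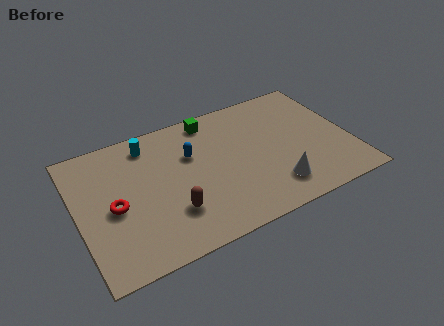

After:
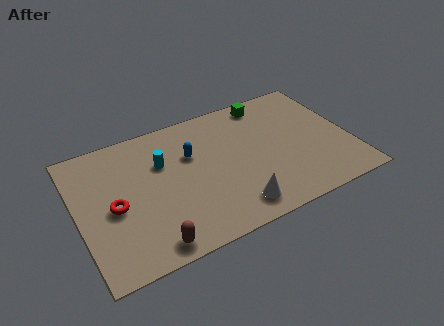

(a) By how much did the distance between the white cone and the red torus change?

-1.8

Before: roughly 7.8 units apart; after: 6.0. That's 1.8 units closer together.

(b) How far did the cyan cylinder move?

1.5

From (3.7, 6.8) to (4.2, 5.4), the cyan cylinder covered √(0.5² + 1.4²) ≈ 1.5 units.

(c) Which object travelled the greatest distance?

the green cube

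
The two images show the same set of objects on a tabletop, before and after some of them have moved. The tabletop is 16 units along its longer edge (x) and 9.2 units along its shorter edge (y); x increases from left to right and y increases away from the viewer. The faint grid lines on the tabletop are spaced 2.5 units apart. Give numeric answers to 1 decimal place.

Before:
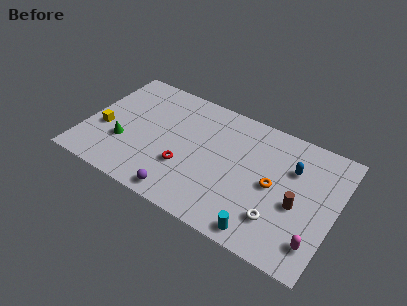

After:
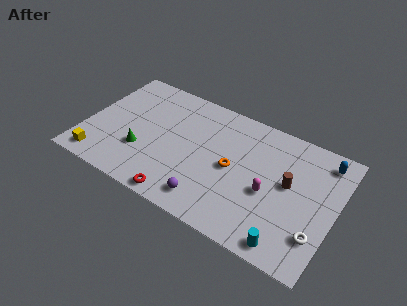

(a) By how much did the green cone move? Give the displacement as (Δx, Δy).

(1.2, -0.1)

From the two frames, the green cone sits at roughly (2.6, 3.1) before and (3.8, 3.0) after.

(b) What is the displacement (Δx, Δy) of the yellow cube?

(0.1, -2.4)

The yellow cube was at about (1.2, 3.6) and moved to about (1.3, 1.2).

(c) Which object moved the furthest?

the magenta capsule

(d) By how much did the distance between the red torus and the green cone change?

-0.4

The distance was about 4.0 in the first image and 3.6 in the second, so they moved 0.4 units closer together.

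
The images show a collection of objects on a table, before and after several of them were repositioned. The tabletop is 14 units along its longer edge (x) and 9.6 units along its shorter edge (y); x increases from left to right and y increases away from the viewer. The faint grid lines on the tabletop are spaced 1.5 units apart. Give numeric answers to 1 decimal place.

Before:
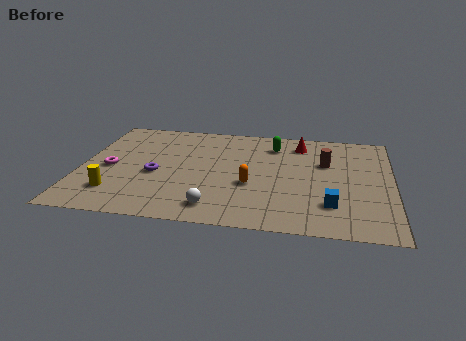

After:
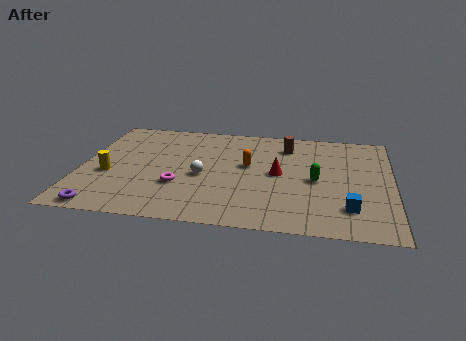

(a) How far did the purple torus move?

3.9

The purple torus was near (3.4, 4.1) before and (1.3, 0.8) after, so it travelled √(2.1² + 3.3²) ≈ 3.9 units.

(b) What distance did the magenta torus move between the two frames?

3.4

The magenta torus was near (1.3, 4.4) before and (4.5, 3.2) after, so it travelled √(3.2² + 1.2²) ≈ 3.4 units.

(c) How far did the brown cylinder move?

2.3

The brown cylinder was near (11.0, 6.2) before and (9.2, 7.6) after, so it travelled √(1.8² + 1.4²) ≈ 2.3 units.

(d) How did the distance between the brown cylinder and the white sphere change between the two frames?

-1.7

The distance was about 6.7 in the first image and 5.0 in the second, so they moved 1.7 units closer together.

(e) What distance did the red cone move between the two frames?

3.1

From (9.8, 7.9) to (8.9, 4.9), the red cone covered √(0.9² + 3.0²) ≈ 3.1 units.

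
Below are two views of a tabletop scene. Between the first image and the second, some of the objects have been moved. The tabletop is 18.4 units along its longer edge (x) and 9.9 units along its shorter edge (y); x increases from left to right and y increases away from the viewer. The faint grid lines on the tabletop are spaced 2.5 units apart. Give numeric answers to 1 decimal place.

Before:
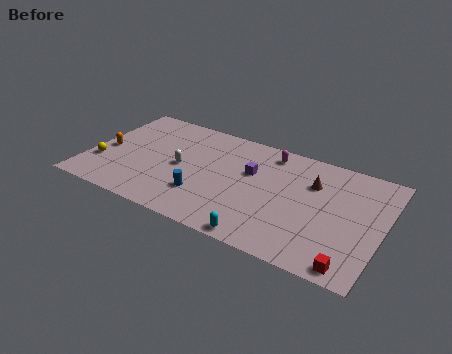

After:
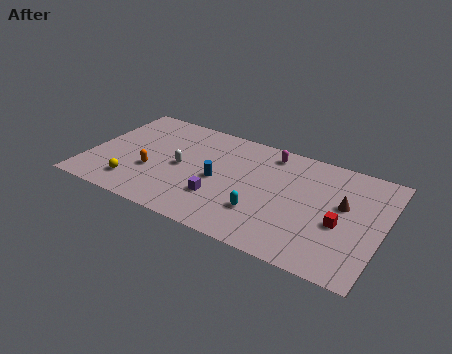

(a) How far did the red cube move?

3.3

The red cube was near (16.9, 1.0) before and (15.9, 4.1) after, so it travelled √(1.0² + 3.1²) ≈ 3.3 units.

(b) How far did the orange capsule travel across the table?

3.2

The orange capsule was near (1.0, 4.5) before and (4.1, 3.6) after, so it travelled √(3.1² + 0.9²) ≈ 3.2 units.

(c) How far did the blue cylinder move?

1.9

The blue cylinder moved from about (7.5, 2.8) to (8.2, 4.6), a distance of √(0.7² + 1.8²) ≈ 1.9.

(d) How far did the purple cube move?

3.6

The purple cube moved from about (10.1, 6.2) to (8.5, 3.0), a distance of √(1.6² + 3.2²) ≈ 3.6.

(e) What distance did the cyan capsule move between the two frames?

2.1

From (11.5, 0.8) to (11.2, 2.9), the cyan capsule covered √(0.3² + 2.1²) ≈ 2.1 units.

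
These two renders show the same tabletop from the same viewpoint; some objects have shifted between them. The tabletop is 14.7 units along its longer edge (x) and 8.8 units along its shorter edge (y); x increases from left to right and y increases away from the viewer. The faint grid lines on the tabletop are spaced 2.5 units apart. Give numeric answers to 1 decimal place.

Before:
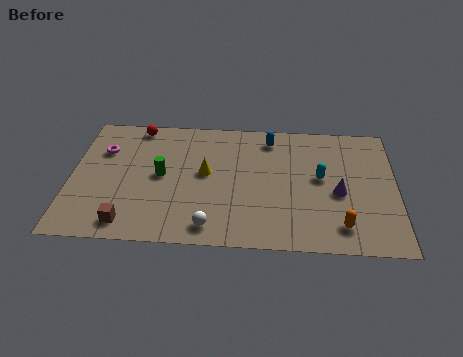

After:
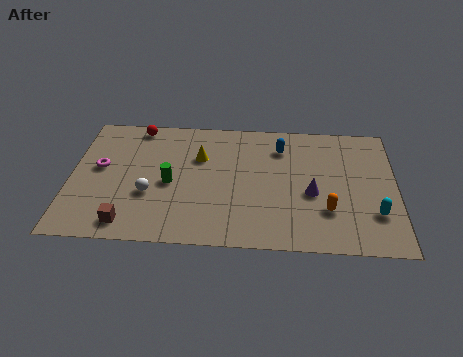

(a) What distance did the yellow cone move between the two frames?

1.1

The yellow cone was near (6.1, 4.8) before and (5.8, 5.9) after, so it travelled √(0.3² + 1.1²) ≈ 1.1 units.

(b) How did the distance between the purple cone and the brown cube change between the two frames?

-1.2

The distance was about 9.8 in the first image and 8.6 in the second, so they moved 1.2 units closer together.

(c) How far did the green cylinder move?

0.6

The green cylinder was near (4.1, 4.5) before and (4.5, 4.0) after, so it travelled √(0.4² + 0.5²) ≈ 0.6 units.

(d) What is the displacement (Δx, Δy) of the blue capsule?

(0.5, -0.6)

From the two frames, the blue capsule sits at roughly (9.0, 7.4) before and (9.5, 6.8) after.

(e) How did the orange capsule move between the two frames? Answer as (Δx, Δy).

(-0.6, 1.0)

From the two frames, the orange capsule sits at roughly (12.2, 1.6) before and (11.6, 2.6) after.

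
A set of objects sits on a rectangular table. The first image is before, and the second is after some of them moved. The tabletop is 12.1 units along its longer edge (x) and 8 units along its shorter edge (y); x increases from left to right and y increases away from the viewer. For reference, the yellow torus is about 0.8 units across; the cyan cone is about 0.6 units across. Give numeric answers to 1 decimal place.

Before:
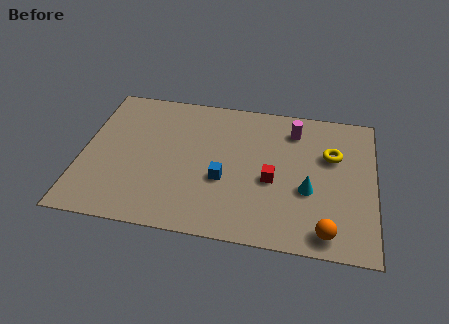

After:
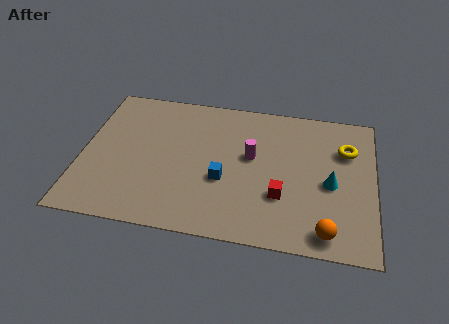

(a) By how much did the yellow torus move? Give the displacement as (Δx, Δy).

(0.6, 0.4)

From the two frames, the yellow torus sits at roughly (10.3, 5.2) before and (10.9, 5.6) after.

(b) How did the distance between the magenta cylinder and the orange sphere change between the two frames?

-0.8

The distance was about 5.6 in the first image and 4.8 in the second, so they moved 0.8 units closer together.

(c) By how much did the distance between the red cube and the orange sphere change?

-0.8

Before: roughly 3.3 units apart; after: 2.5. That's 0.8 units closer together.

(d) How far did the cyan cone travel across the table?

1.0

From (9.4, 3.1) to (10.3, 3.6), the cyan cone covered √(0.9² + 0.5²) ≈ 1.0 units.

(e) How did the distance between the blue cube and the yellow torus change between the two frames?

+0.7

The distance was about 4.9 in the first image and 5.6 in the second, so they moved 0.7 units further apart.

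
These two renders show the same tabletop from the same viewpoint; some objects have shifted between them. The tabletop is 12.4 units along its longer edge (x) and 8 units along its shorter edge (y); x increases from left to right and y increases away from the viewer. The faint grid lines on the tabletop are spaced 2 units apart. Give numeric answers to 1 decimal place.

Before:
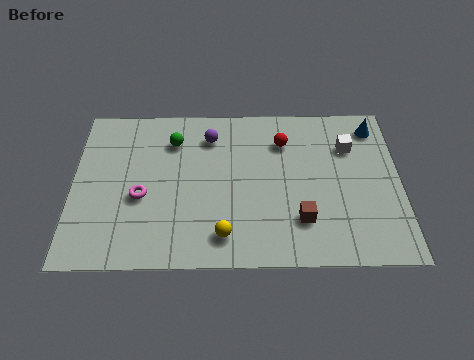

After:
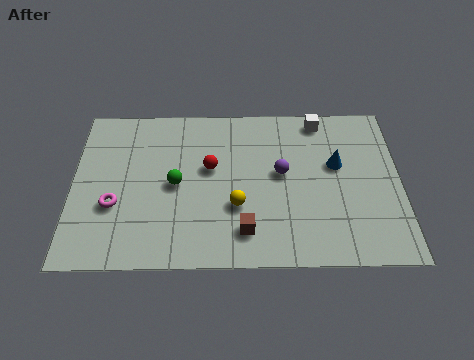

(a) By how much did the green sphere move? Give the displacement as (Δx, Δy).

(0.1, -2.2)

The green sphere started near (3.8, 6.1) and ended near (3.9, 3.9).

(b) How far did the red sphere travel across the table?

3.1

From (8.0, 6.0) to (5.2, 4.7), the red sphere covered √(2.8² + 1.3²) ≈ 3.1 units.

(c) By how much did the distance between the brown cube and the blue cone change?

-0.7

The distance was about 5.4 in the first image and 4.7 in the second, so they moved 0.7 units closer together.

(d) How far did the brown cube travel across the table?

2.2

The brown cube moved from about (8.6, 2.1) to (6.5, 1.6), a distance of √(2.1² + 0.5²) ≈ 2.2.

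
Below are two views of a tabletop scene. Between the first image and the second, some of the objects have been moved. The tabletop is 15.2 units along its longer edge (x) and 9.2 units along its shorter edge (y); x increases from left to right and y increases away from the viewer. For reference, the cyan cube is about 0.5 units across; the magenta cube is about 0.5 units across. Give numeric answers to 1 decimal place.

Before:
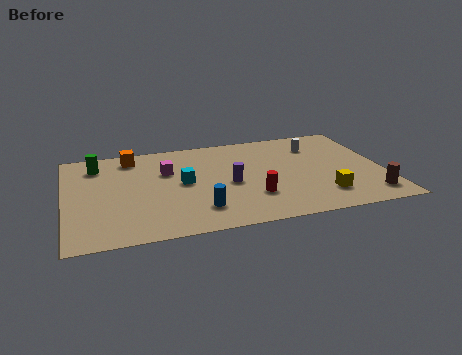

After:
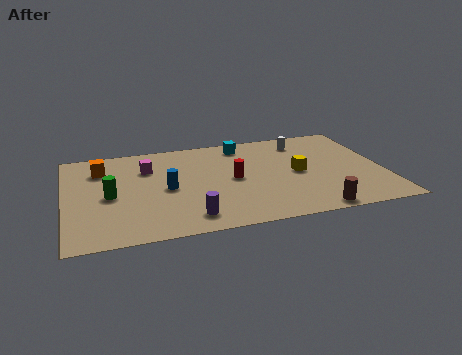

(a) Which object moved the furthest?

the cyan cube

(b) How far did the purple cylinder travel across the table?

3.4

From (7.8, 4.2) to (5.7, 1.5), the purple cylinder covered √(2.1² + 2.7²) ≈ 3.4 units.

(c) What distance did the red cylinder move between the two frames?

2.1

The red cylinder was near (8.8, 2.7) before and (8.0, 4.6) after, so it travelled √(0.8² + 1.9²) ≈ 2.1 units.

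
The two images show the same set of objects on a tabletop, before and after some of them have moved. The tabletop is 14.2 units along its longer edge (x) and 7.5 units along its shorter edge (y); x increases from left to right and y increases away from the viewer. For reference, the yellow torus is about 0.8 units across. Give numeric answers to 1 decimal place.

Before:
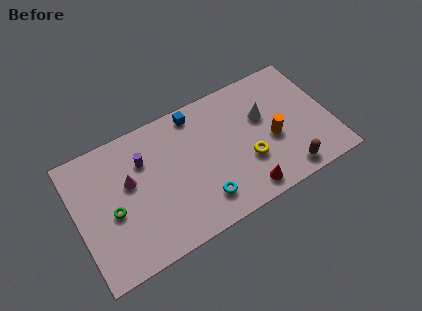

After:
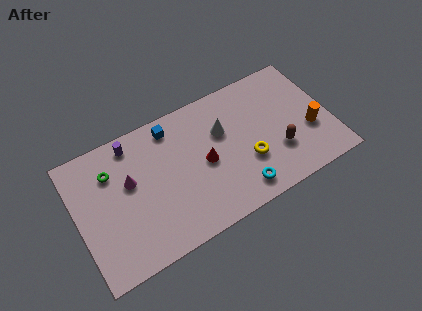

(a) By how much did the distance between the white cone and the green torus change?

-2.6

Before: roughly 8.8 units apart; after: 6.2. That's 2.6 units closer together.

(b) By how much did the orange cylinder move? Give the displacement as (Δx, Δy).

(2.1, -0.4)

From the two frames, the orange cylinder sits at roughly (10.9, 3.2) before and (13.0, 2.8) after.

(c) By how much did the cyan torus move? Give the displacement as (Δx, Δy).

(2.0, -0.4)

The cyan torus was at about (6.7, 1.6) and moved to about (8.7, 1.2).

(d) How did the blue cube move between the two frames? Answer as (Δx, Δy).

(-1.4, -0.2)

The blue cube started near (7.0, 6.6) and ended near (5.6, 6.4).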